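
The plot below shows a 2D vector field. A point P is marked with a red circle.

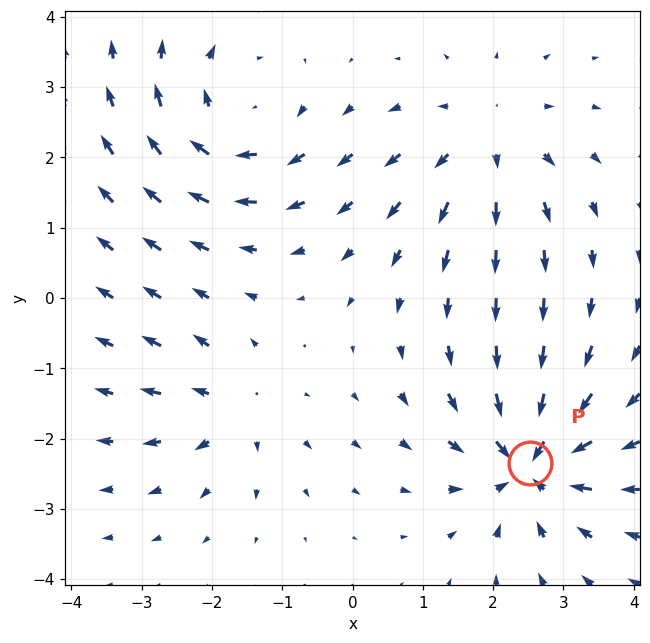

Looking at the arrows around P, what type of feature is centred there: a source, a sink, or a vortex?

At P (2.5, -2.3) the arrows converge inward. Divergence about -7, curl ≈0 — negative divergence with near-zero curl is a sink.

sink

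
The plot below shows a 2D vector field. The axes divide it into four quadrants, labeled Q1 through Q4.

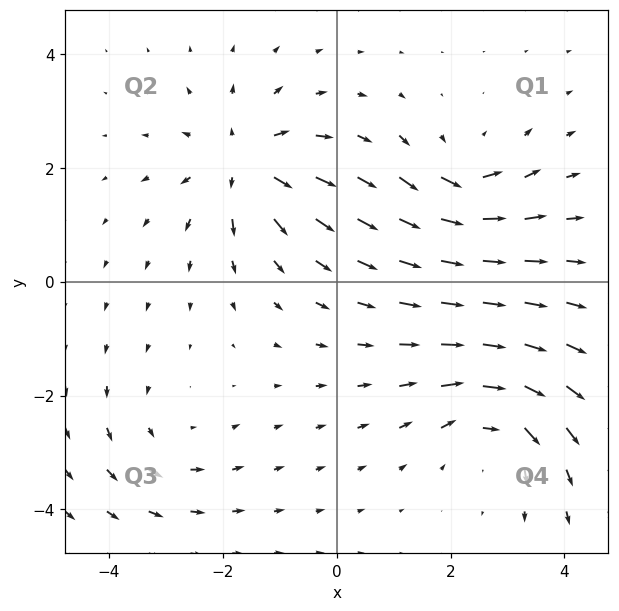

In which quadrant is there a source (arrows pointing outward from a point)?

The source sits at approximately (-1.6, 2.1), which lies in quadrant Q2. The divergence there is about +5, positive as expected for a source.

Q2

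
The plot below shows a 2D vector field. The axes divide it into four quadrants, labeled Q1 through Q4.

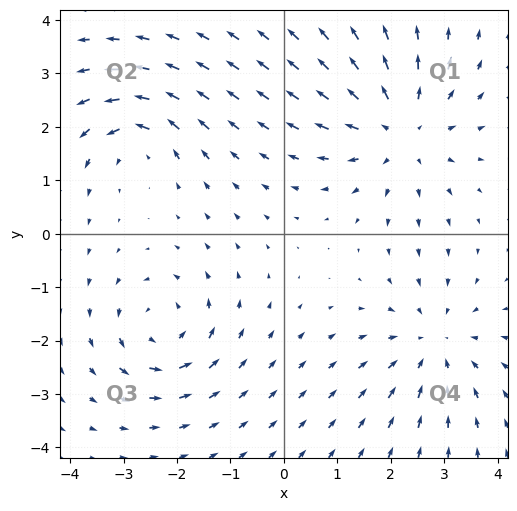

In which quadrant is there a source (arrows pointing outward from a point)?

The source sits at approximately (2.2, 1.9), which lies in quadrant Q1. The divergence there is about +4, positive as expected for a source.

Q1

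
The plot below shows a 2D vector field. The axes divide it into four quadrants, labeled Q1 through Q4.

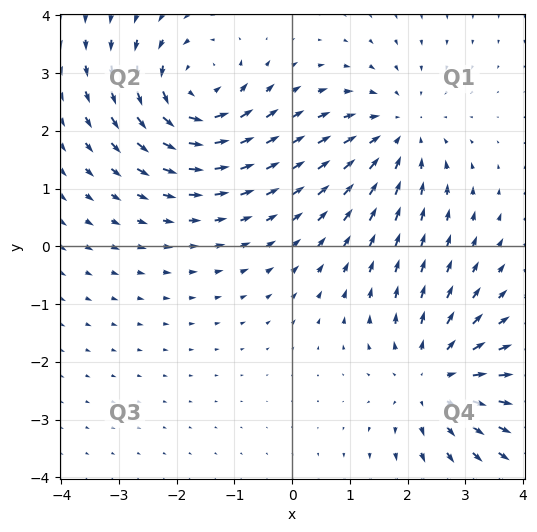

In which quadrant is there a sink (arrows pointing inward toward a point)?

The sink sits at approximately (1.8, 2.0), which lies in quadrant Q1. The divergence there is about -3, negative as expected for a sink.

Q1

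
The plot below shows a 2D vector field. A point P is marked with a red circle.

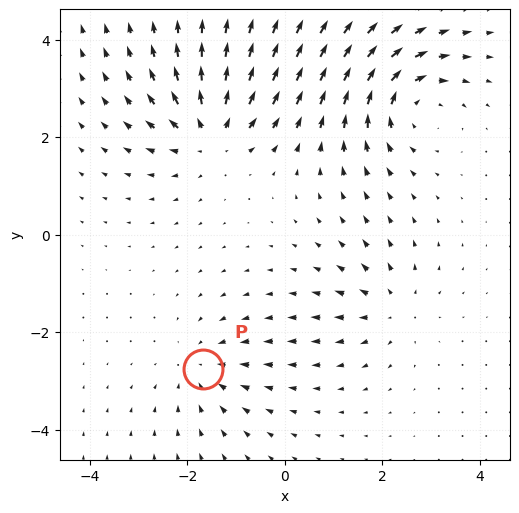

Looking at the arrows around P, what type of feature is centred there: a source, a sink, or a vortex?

sink

At P (-1.7, -2.7) the arrows converge inward. Divergence about -3, curl ≈0 — negative divergence with near-zero curl is a sink.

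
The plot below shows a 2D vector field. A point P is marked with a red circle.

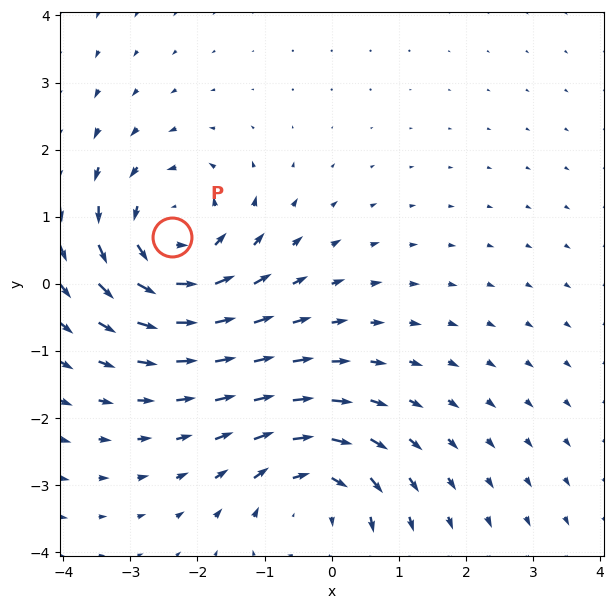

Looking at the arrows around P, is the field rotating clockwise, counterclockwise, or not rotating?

counterclockwise

Near P at (-2.4, 0.7) the arrows circulate counterclockwise. The curl (z-component) there is about +3; positive curl means counterclockwise rotation.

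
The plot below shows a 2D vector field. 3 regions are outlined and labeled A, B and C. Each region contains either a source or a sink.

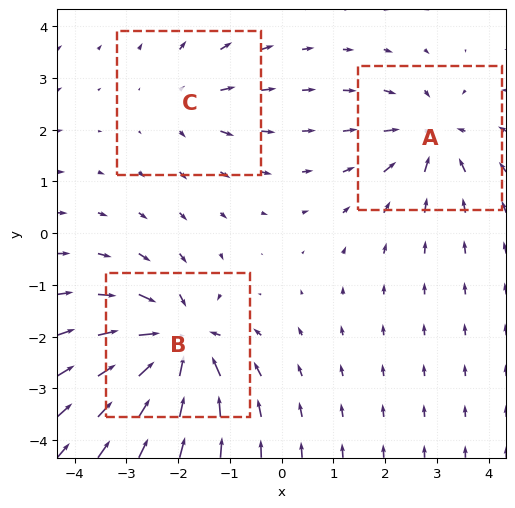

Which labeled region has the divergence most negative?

B

Divergence at each region's feature centre — A: about -4, B: about -6, C: about +2. Region B is most negative.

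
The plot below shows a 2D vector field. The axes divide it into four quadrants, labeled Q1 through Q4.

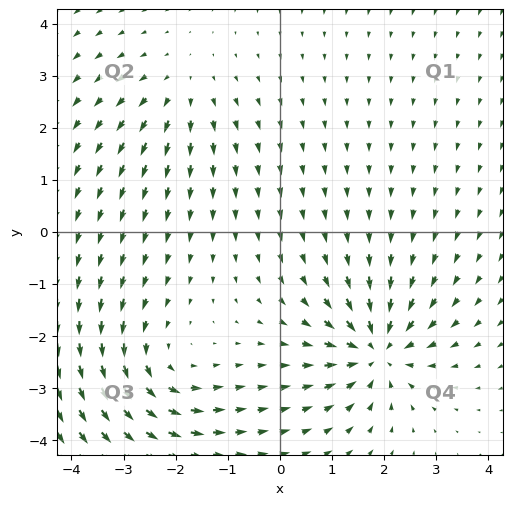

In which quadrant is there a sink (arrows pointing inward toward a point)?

Q4

The sink sits at approximately (1.9, -2.3), which lies in quadrant Q4. The divergence there is about -6, negative as expected for a sink.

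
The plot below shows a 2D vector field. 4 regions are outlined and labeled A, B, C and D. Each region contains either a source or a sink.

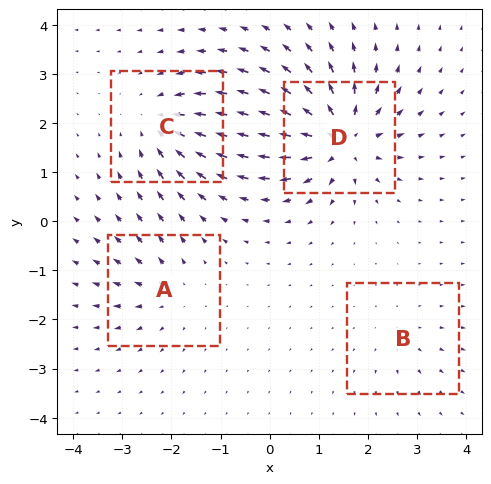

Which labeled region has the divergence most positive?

Divergence at each region's feature centre — A: about +4, B: about +3, C: about -6, D: about +9. Region D is most positive.

D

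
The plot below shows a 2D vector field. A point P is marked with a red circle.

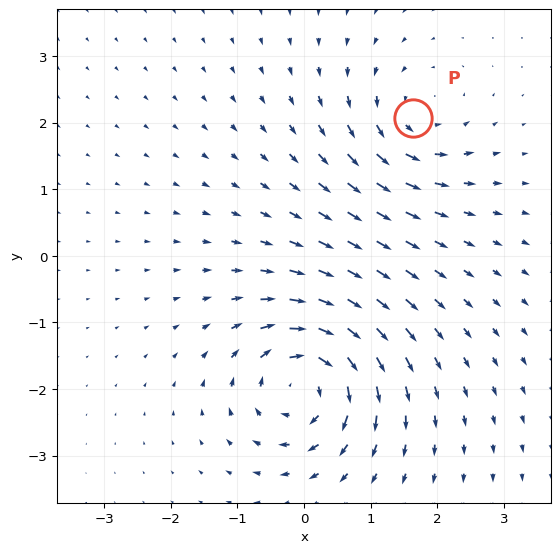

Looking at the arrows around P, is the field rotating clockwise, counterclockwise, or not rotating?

Near P at (1.6, 2.1) the arrows circulate counterclockwise. The curl (z-component) there is about +4; positive curl means counterclockwise rotation.

counterclockwise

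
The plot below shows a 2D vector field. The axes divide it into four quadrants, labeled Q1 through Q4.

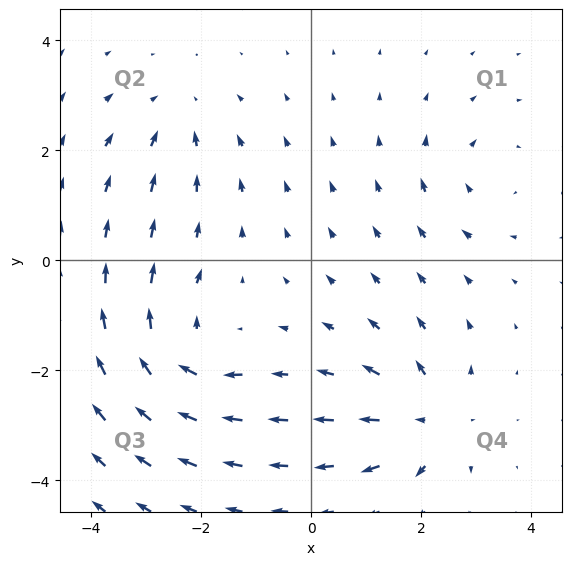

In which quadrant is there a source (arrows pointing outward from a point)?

The source sits at approximately (2.1, -2.9), which lies in quadrant Q4. The divergence there is about +6, positive as expected for a source.

Q4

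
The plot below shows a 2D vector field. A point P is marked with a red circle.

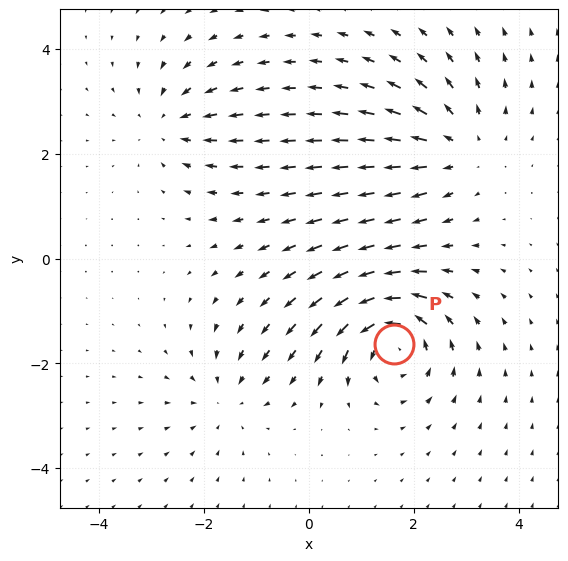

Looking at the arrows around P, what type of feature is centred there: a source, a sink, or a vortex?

vortex

At P (1.6, -1.6) the arrows circulate counterclockwise. Divergence ≈0, curl about +6 — near-zero divergence with nonzero curl is a vortex.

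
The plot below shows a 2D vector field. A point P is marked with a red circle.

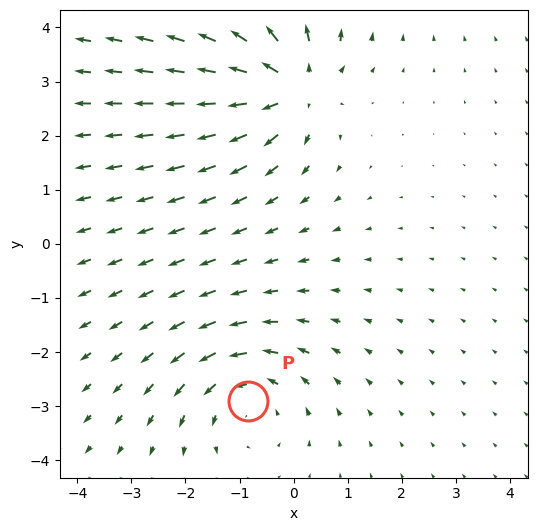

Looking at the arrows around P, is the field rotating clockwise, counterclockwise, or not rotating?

counterclockwise

Near P at (-0.8, -2.9) the arrows circulate counterclockwise. The curl (z-component) there is about +3; positive curl means counterclockwise rotation.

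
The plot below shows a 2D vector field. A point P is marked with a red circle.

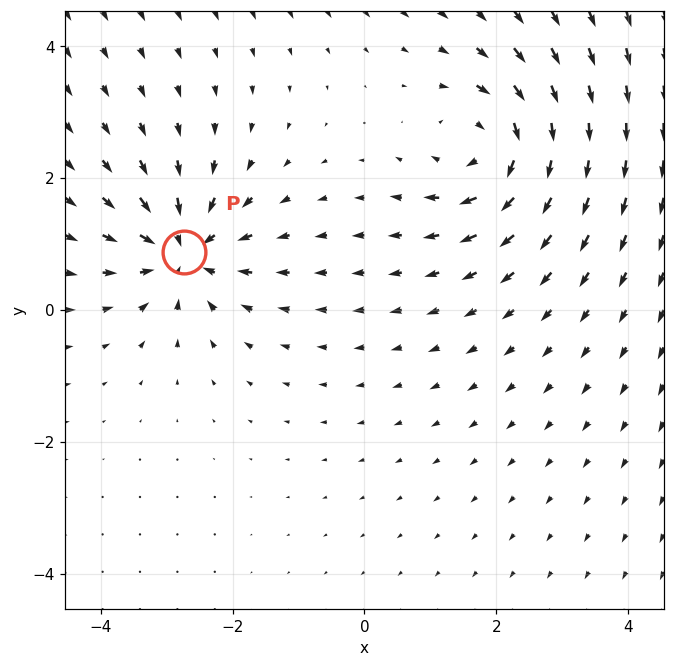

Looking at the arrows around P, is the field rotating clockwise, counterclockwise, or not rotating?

not rotating

Near P at (-2.7, 0.9) the arrows show no circulation. The curl there is ≈0.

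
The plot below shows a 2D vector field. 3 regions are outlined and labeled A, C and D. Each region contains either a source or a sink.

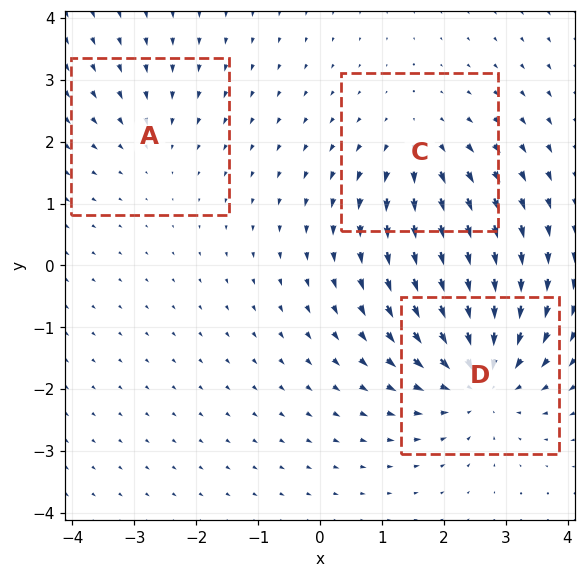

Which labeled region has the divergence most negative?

Divergence at each region's feature centre — A: about -2, C: about +3, D: about -5. Region D is most negative.

D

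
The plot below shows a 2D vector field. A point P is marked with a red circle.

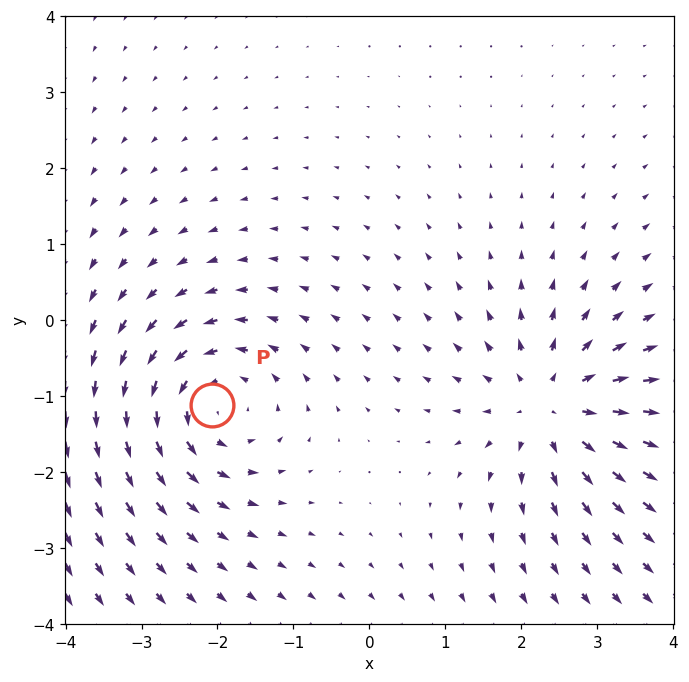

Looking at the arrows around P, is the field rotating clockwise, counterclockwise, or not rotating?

counterclockwise

Near P at (-2.1, -1.1) the arrows circulate counterclockwise. The curl (z-component) there is about +4; positive curl means counterclockwise rotation.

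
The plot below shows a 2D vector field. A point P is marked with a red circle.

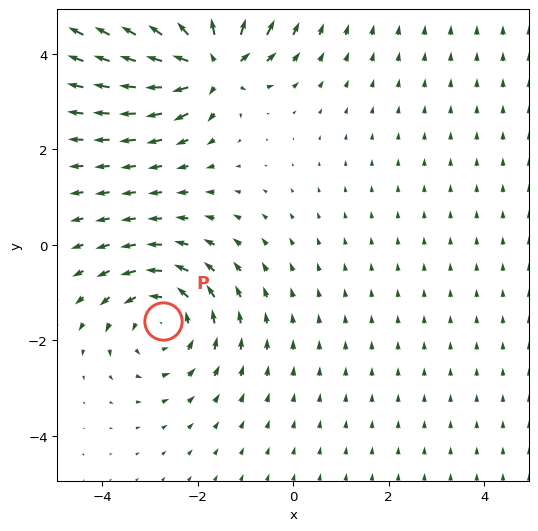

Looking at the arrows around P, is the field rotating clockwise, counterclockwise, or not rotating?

Near P at (-2.7, -1.6) the arrows circulate counterclockwise. The curl (z-component) there is about +3; positive curl means counterclockwise rotation.

counterclockwise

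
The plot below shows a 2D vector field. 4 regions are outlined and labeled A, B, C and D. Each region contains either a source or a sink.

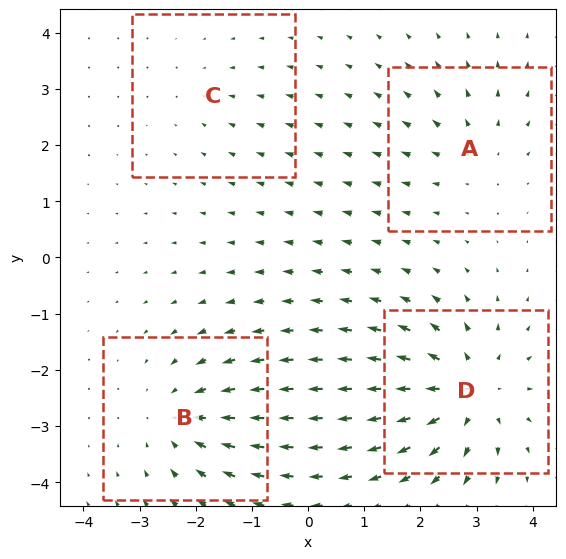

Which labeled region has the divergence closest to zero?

C

Divergence at each region's feature centre — A: about +3, B: about -4, C: about -2, D: about +6. Region C is closest to zero.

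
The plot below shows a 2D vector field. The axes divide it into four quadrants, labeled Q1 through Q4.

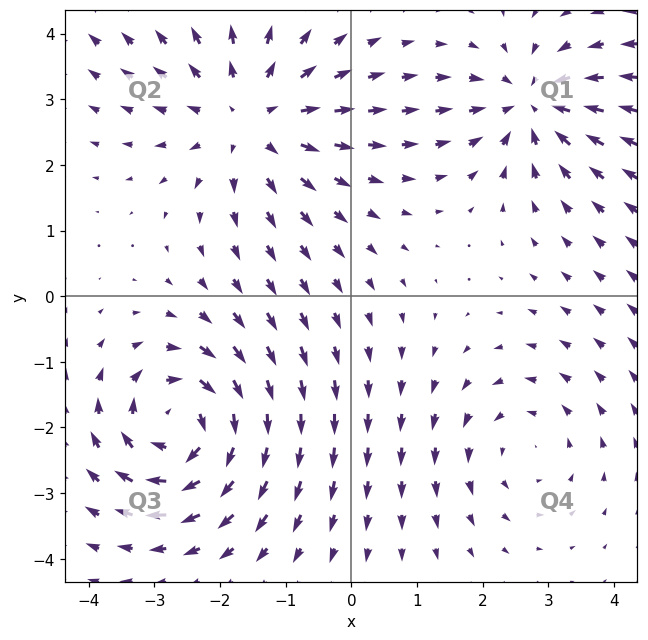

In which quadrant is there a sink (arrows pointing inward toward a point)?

Q1

The sink sits at approximately (2.7, 2.9), which lies in quadrant Q1. The divergence there is about -4, negative as expected for a sink.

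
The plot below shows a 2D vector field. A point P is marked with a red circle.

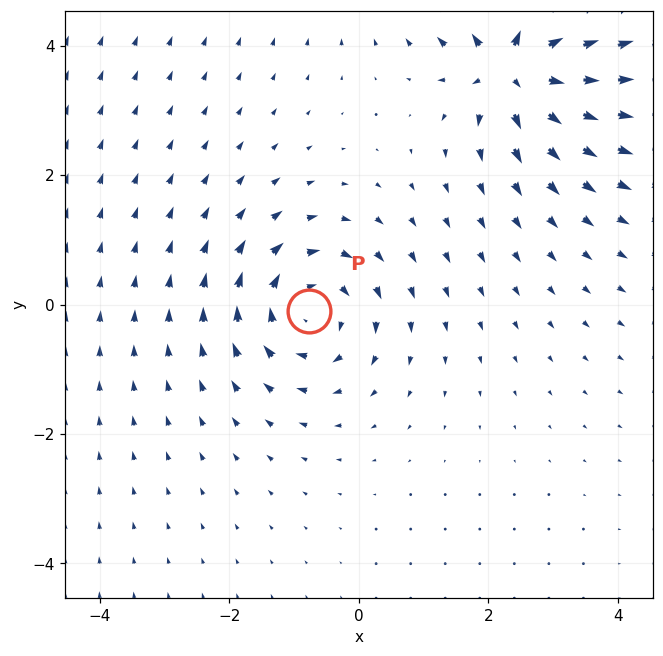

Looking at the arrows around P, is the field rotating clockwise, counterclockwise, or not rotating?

clockwise

Near P at (-0.8, -0.1) the arrows circulate clockwise. The curl (z-component) there is about -4; negative curl means clockwise rotation.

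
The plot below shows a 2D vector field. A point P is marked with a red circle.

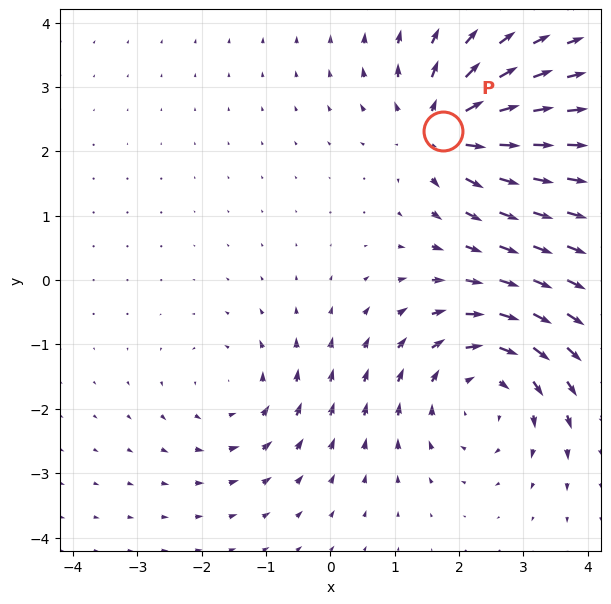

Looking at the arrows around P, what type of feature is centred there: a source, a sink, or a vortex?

At P (1.8, 2.3) the arrows spread outward. Divergence about +5, curl ≈0 — positive divergence with near-zero curl is a source.

source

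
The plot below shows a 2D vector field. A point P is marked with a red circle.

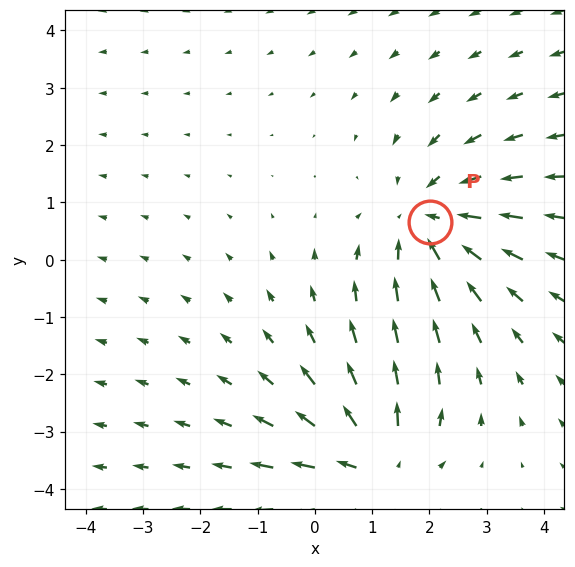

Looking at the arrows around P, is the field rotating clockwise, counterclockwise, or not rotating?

Near P at (2.0, 0.6) the arrows show no circulation. The curl there is ≈0.

not rotating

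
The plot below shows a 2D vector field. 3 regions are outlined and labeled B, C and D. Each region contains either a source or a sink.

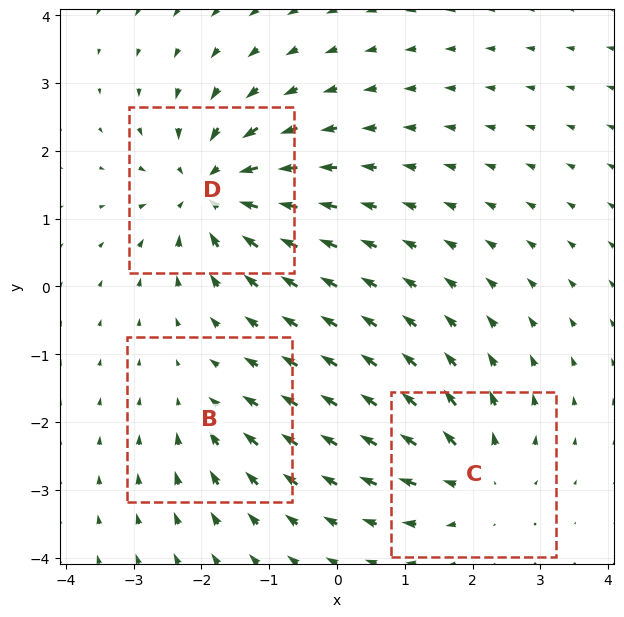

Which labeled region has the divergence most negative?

Divergence at each region's feature centre — B: about -2, C: about +4, D: about -5. Region D is most negative.

D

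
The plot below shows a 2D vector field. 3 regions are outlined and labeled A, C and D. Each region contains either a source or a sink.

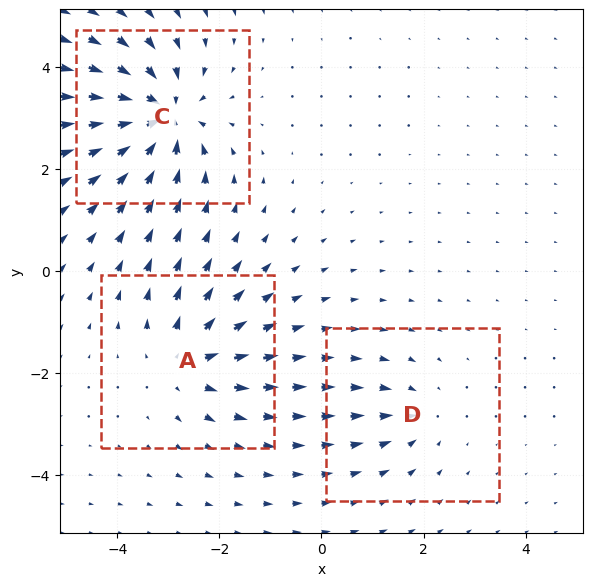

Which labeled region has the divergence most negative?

Divergence at each region's feature centre — A: about +4, C: about -6, D: about -2. Region C is most negative.

C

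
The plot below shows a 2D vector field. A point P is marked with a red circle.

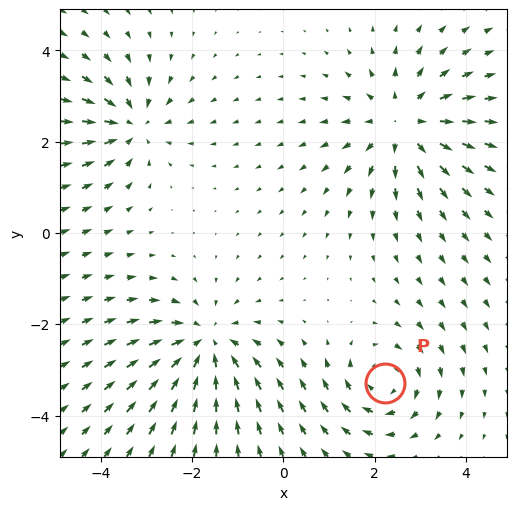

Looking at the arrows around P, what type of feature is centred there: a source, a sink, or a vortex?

At P (2.2, -3.3) the arrows circulate clockwise. Divergence ≈0, curl about -4 — near-zero divergence with nonzero curl is a vortex.

vortex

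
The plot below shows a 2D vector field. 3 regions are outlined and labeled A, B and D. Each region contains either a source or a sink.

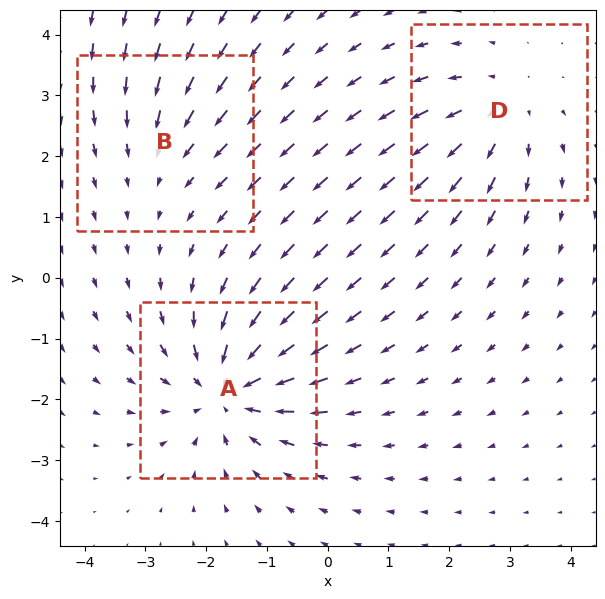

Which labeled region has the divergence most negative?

A

Divergence at each region's feature centre — A: about -5, B: about -2, D: about +3. Region A is most negative.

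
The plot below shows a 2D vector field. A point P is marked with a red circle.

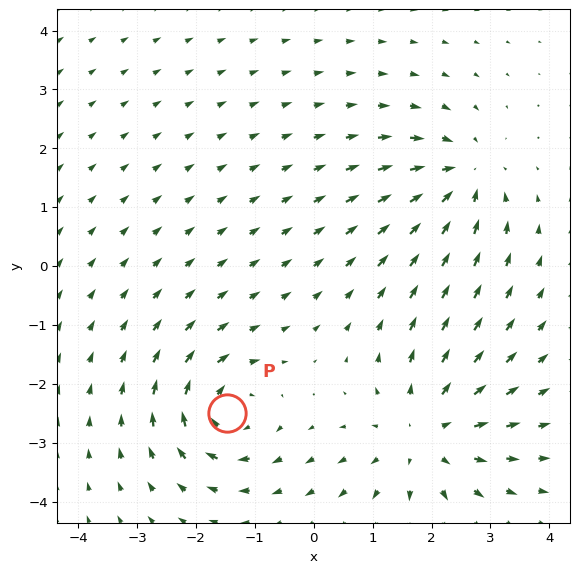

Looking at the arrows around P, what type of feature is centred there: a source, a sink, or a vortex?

vortex

At P (-1.5, -2.5) the arrows circulate clockwise. Divergence ≈0, curl about -5 — near-zero divergence with nonzero curl is a vortex.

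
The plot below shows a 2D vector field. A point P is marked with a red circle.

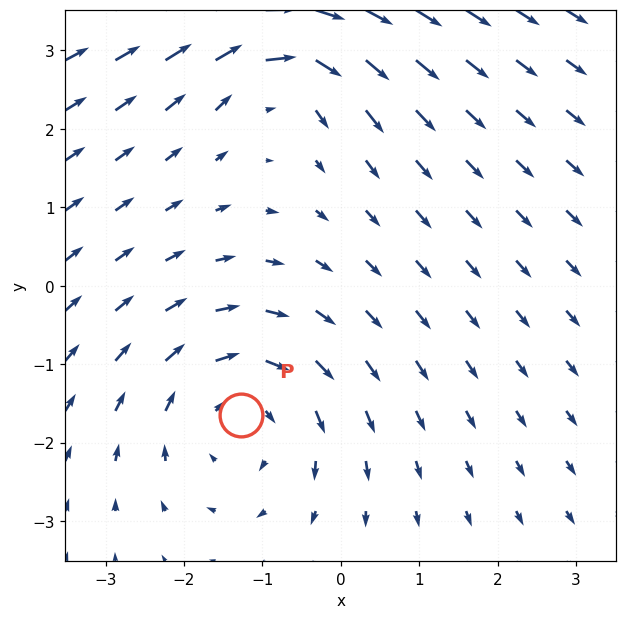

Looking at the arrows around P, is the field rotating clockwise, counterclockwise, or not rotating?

clockwise

Near P at (-1.3, -1.7) the arrows circulate clockwise. The curl (z-component) there is about -3; negative curl means clockwise rotation.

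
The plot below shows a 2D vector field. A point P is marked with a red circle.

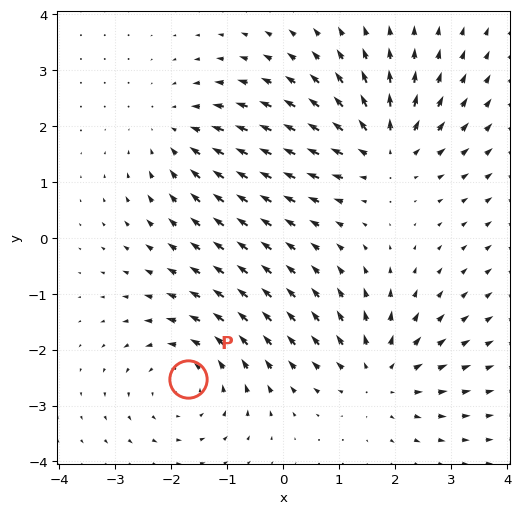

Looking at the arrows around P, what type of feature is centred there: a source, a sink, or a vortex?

vortex

At P (-1.7, -2.5) the arrows circulate counterclockwise. Divergence ≈0, curl about +3 — near-zero divergence with nonzero curl is a vortex.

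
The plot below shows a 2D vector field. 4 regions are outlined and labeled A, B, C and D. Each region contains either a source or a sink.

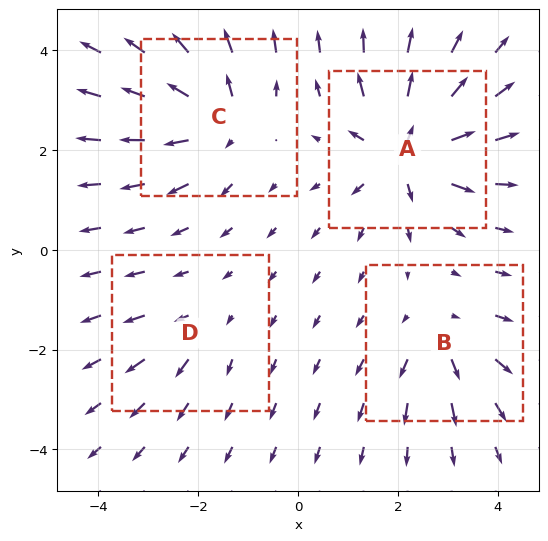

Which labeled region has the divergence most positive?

Divergence at each region's feature centre — A: about +8, B: about +4, C: about +6, D: about +3. Region A is most positive.

A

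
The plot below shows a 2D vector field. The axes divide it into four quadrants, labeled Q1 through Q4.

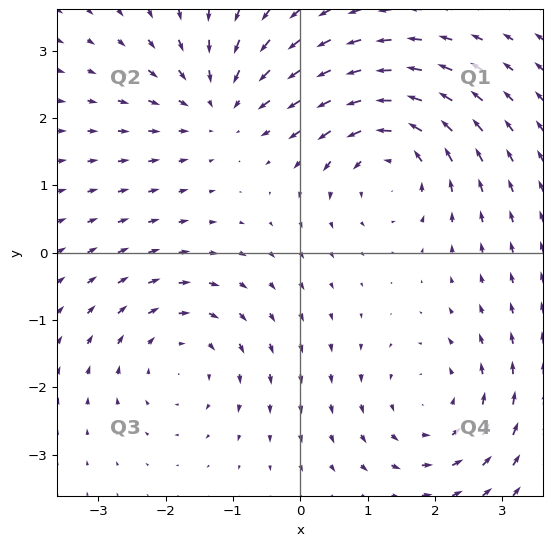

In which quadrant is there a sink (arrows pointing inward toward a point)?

The sink sits at approximately (-1.2, 2.2), which lies in quadrant Q2. The divergence there is about -4, negative as expected for a sink.

Q2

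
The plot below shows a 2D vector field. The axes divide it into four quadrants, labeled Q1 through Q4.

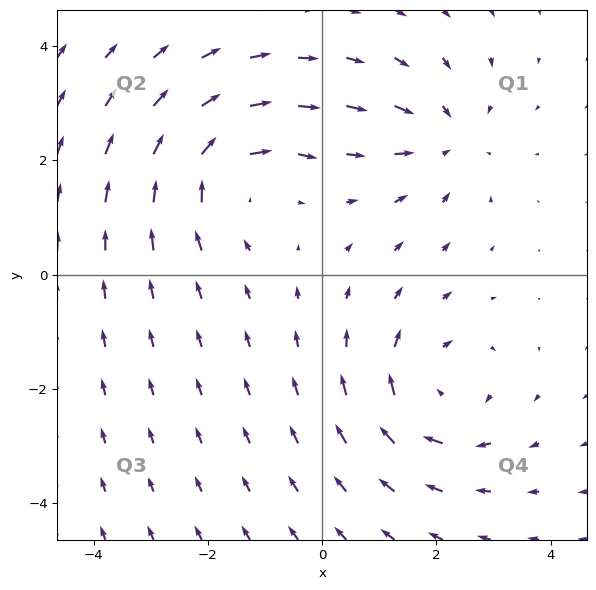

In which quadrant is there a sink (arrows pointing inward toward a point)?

The sink sits at approximately (2.1, 2.4), which lies in quadrant Q1. The divergence there is about -4, negative as expected for a sink.

Q1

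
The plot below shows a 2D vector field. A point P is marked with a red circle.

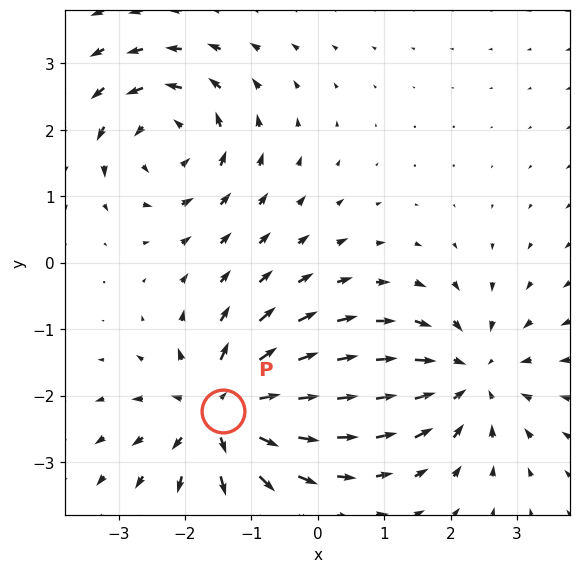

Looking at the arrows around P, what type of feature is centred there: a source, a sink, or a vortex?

At P (-1.4, -2.2) the arrows spread outward. Divergence about +7, curl ≈0 — positive divergence with near-zero curl is a source.

source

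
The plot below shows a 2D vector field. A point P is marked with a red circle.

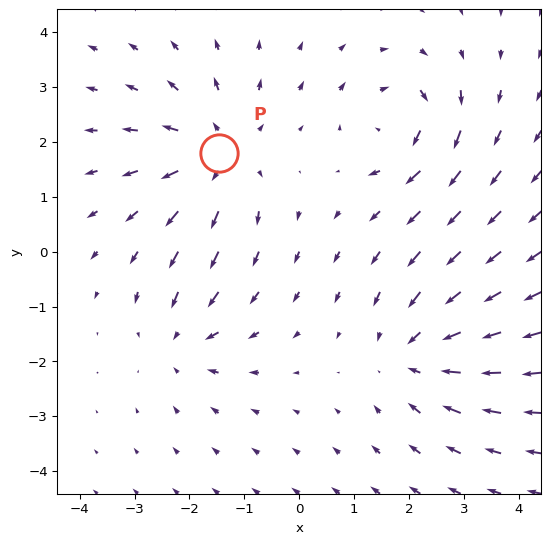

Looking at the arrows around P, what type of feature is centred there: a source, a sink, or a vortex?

At P (-1.5, 1.8) the arrows spread outward. Divergence about +4, curl ≈0 — positive divergence with near-zero curl is a source.

source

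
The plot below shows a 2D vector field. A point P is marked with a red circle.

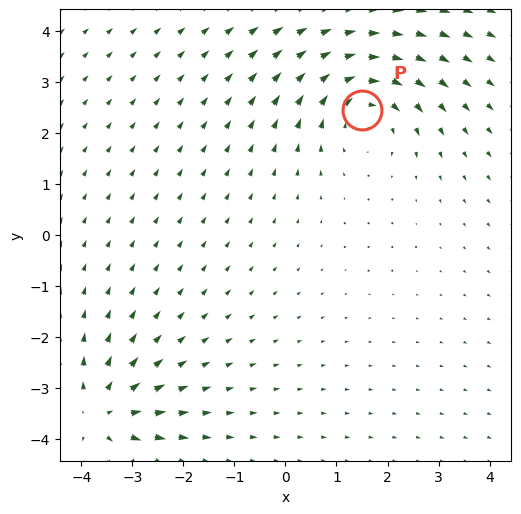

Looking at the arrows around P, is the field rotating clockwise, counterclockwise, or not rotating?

clockwise

Near P at (1.5, 2.4) the arrows circulate clockwise. The curl (z-component) there is about -3; negative curl means clockwise rotation.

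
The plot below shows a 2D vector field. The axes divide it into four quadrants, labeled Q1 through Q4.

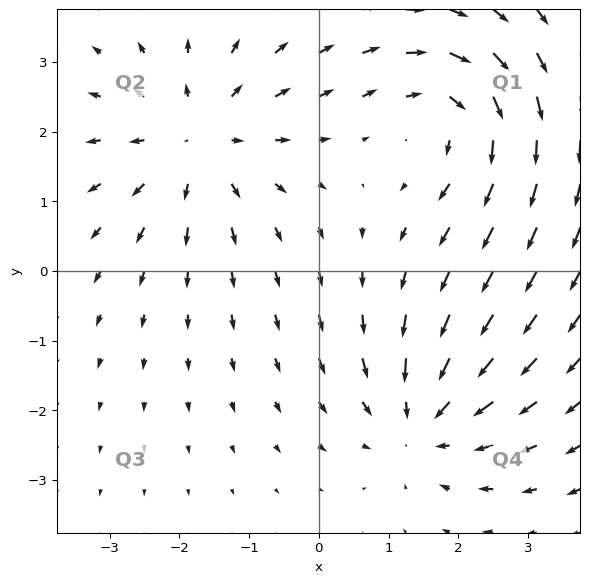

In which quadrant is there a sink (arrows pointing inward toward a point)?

Q4

The sink sits at approximately (1.5, -2.1), which lies in quadrant Q4. The divergence there is about -4, negative as expected for a sink.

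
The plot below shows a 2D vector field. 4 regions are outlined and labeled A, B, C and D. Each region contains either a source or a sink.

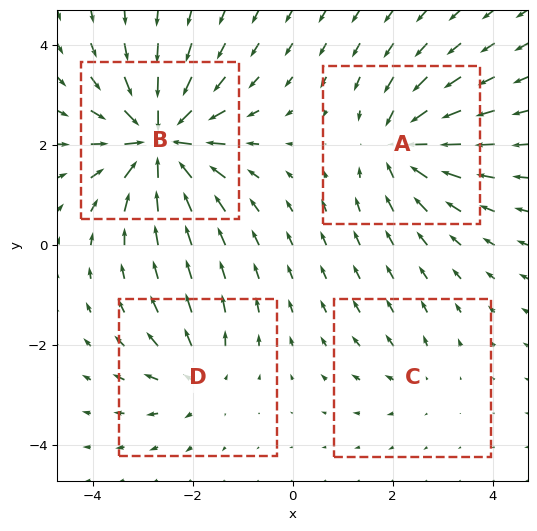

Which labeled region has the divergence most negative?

Divergence at each region's feature centre — A: about -6, B: about -9, C: about +2, D: about +4. Region B is most negative.

B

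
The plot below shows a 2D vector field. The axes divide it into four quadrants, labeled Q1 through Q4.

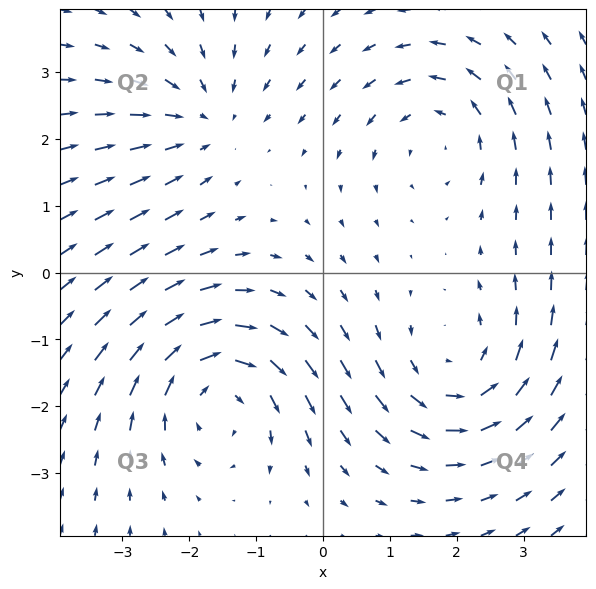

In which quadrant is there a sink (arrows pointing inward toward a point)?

Q2

The sink sits at approximately (-1.8, 2.3), which lies in quadrant Q2. The divergence there is about -3, negative as expected for a sink.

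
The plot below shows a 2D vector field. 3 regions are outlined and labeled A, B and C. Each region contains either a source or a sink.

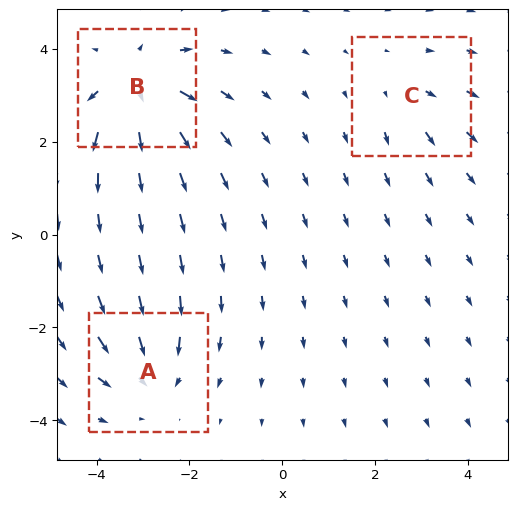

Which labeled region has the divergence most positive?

Divergence at each region's feature centre — A: about -4, B: about +5, C: about +2. Region B is most positive.

B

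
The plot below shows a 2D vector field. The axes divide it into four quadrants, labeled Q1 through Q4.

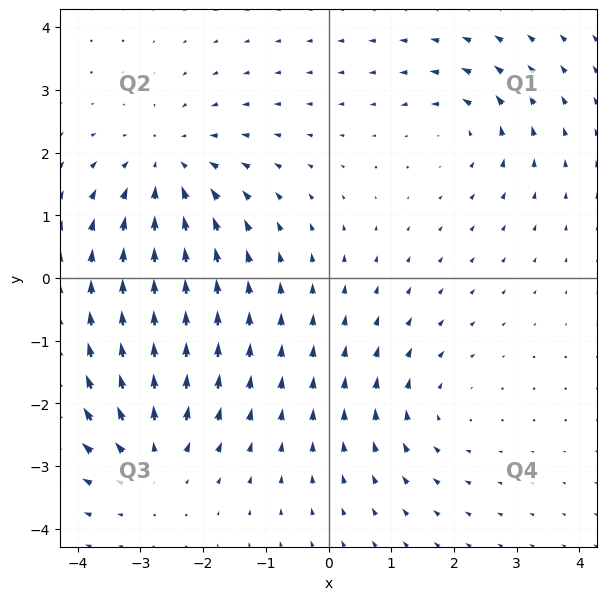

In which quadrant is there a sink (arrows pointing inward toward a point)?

Q2

The sink sits at approximately (-2.6, 1.8), which lies in quadrant Q2. The divergence there is about -4, negative as expected for a sink.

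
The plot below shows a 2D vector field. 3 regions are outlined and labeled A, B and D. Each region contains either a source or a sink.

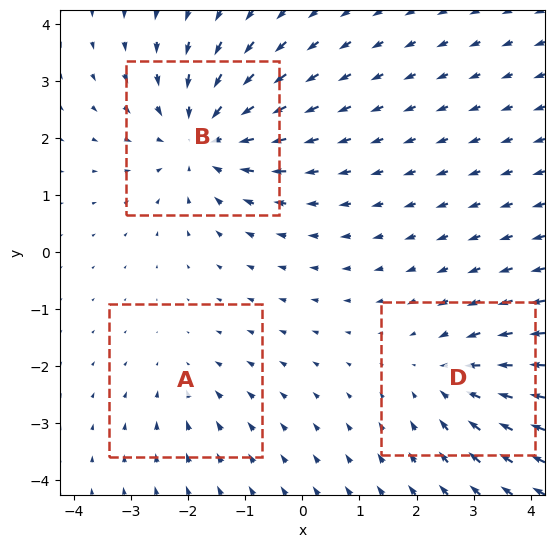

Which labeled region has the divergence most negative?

B

Divergence at each region's feature centre — A: about -2, B: about -4, D: about -3. Region B is most negative.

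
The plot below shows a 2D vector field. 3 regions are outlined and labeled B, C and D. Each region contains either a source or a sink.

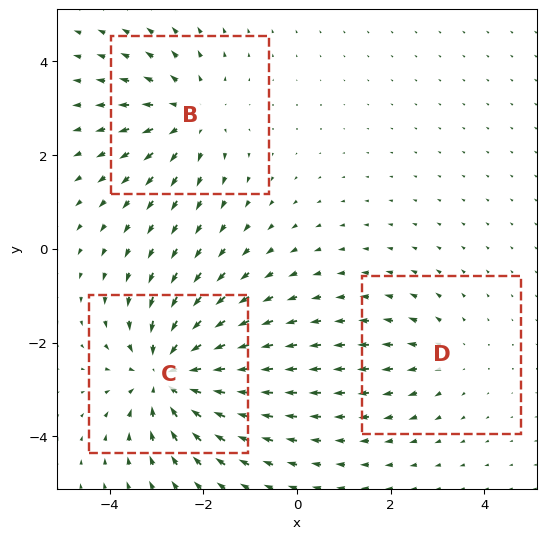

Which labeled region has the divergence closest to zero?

D

Divergence at each region's feature centre — B: about +3, C: about -5, D: about +2. Region D is closest to zero.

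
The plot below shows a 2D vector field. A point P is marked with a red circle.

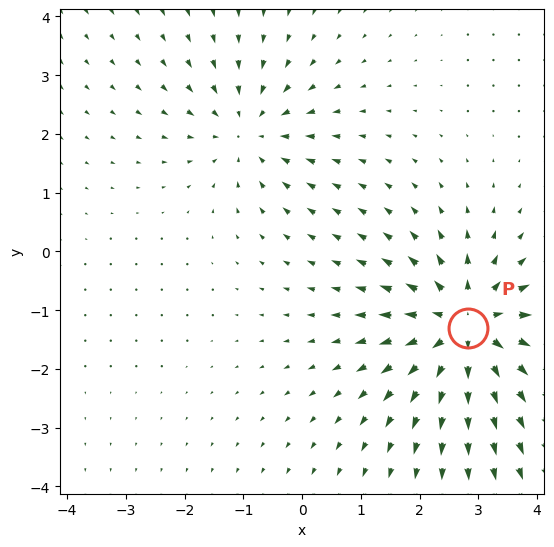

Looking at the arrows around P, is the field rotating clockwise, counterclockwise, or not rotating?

Near P at (2.8, -1.3) the arrows show no circulation. The curl there is ≈0.

not rotating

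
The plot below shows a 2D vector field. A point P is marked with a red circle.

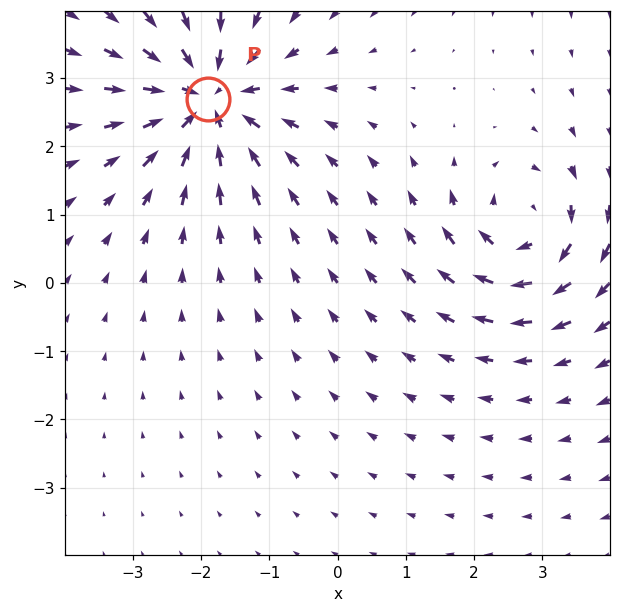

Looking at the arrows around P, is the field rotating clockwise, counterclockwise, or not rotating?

Near P at (-1.9, 2.7) the arrows show no circulation. The curl there is ≈0.

not rotating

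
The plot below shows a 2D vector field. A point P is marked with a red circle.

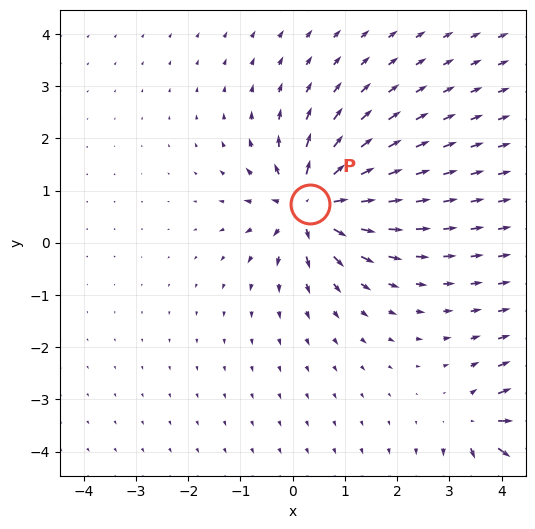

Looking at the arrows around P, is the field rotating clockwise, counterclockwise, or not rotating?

Near P at (0.3, 0.7) the arrows show no circulation. The curl there is ≈0.

not rotating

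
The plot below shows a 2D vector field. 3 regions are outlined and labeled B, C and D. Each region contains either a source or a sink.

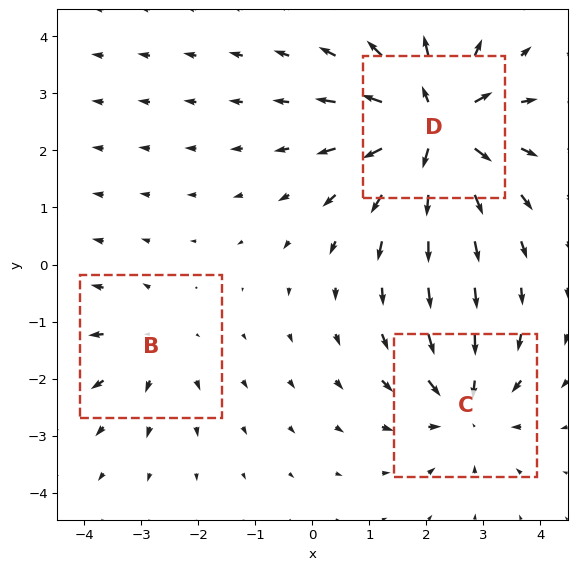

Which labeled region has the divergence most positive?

D

Divergence at each region's feature centre — B: about +2, C: about -4, D: about +6. Region D is most positive.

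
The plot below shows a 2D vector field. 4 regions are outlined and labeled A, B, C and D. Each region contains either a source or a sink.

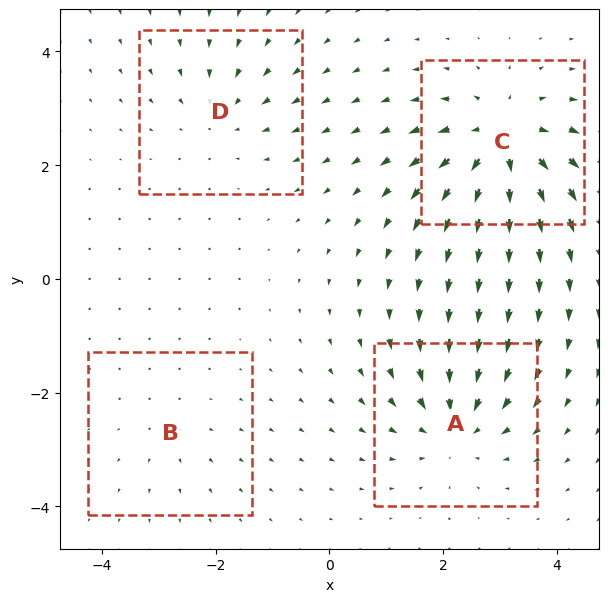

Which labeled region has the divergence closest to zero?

Divergence at each region's feature centre — A: about -5, B: about +2, C: about +7, D: about -4. Region B is closest to zero.

B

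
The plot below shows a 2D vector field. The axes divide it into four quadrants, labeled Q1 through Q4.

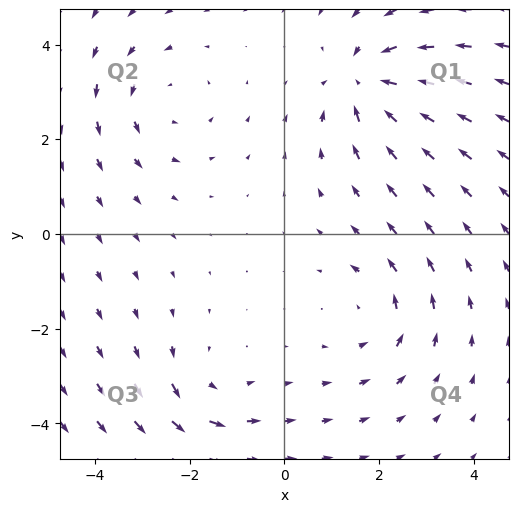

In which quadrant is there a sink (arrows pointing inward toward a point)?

The sink sits at approximately (1.7, 3.2), which lies in quadrant Q1. The divergence there is about -6, negative as expected for a sink.

Q1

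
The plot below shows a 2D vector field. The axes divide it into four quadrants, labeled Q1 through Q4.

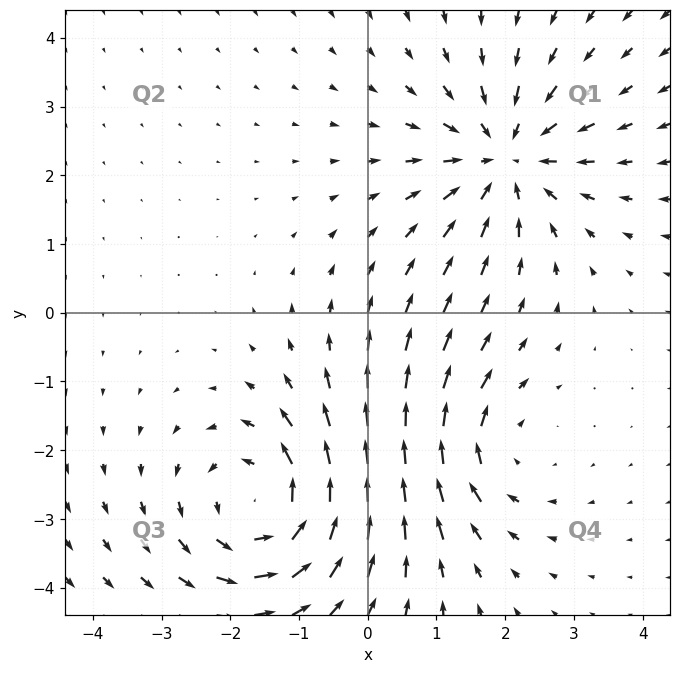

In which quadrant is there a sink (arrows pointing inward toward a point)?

The sink sits at approximately (2.0, 2.3), which lies in quadrant Q1. The divergence there is about -4, negative as expected for a sink.

Q1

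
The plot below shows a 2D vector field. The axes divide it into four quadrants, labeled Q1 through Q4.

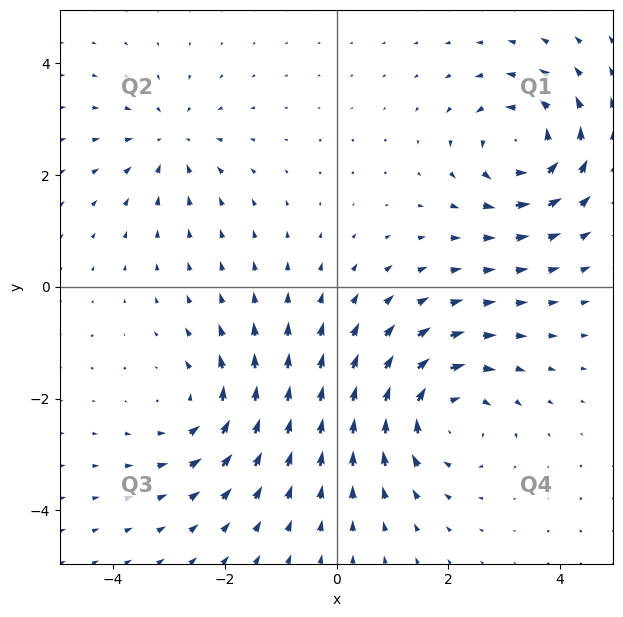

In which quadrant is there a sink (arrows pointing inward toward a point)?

Q2

The sink sits at approximately (-3.0, 2.6), which lies in quadrant Q2. The divergence there is about -4, negative as expected for a sink.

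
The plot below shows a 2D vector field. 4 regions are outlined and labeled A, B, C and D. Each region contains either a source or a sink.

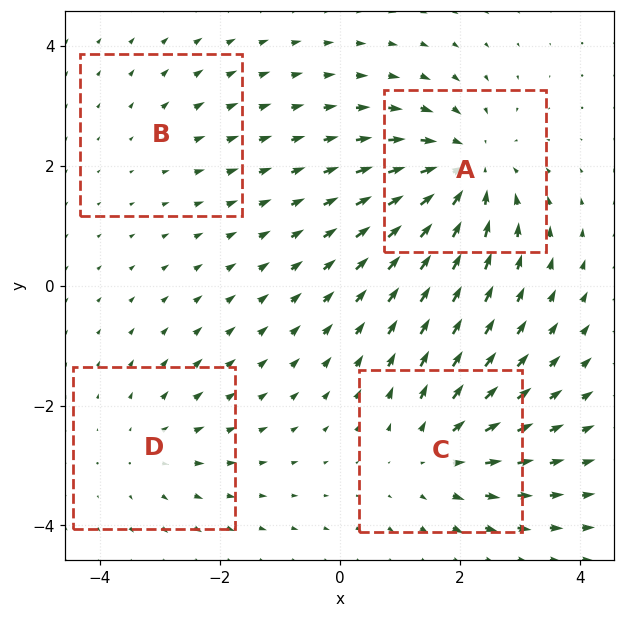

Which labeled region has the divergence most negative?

Divergence at each region's feature centre — A: about -6, B: about +2, C: about +4, D: about +3. Region A is most negative.

A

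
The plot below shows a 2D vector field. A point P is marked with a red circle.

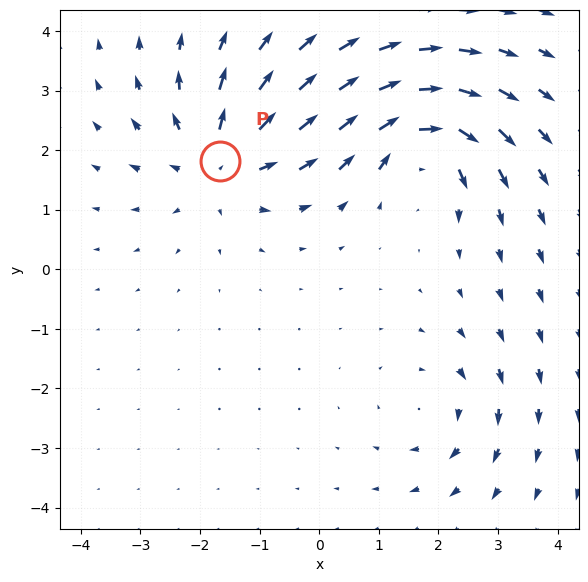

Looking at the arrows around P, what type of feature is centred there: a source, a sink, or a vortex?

source

At P (-1.7, 1.8) the arrows spread outward. Divergence about +5, curl ≈0 — positive divergence with near-zero curl is a source.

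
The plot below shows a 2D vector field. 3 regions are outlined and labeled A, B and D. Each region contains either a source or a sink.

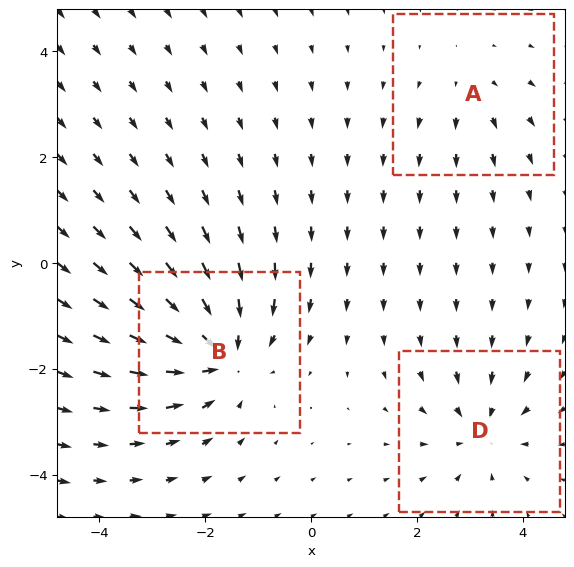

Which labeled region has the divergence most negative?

Divergence at each region's feature centre — A: about +2, B: about -5, D: about -3. Region B is most negative.

B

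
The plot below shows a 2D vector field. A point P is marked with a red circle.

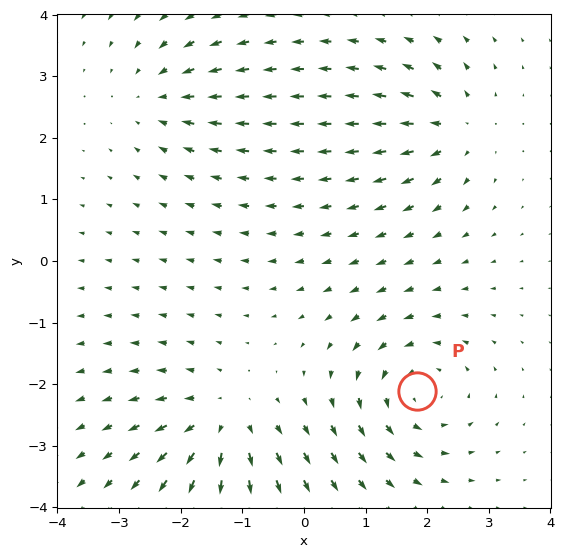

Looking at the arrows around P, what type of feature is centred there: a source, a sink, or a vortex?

vortex

At P (1.8, -2.1) the arrows circulate counterclockwise. Divergence ≈0, curl about +5 — near-zero divergence with nonzero curl is a vortex.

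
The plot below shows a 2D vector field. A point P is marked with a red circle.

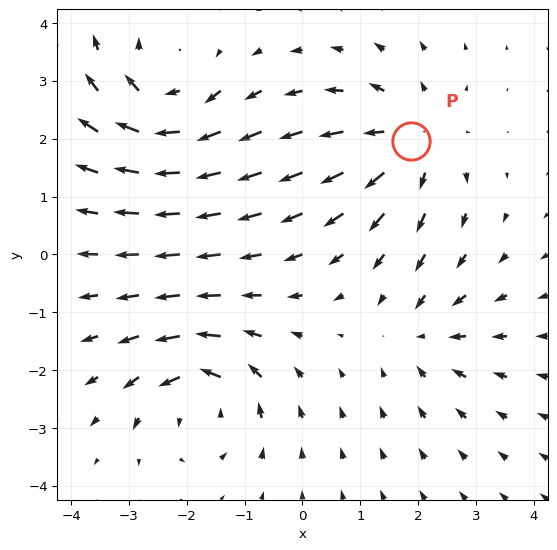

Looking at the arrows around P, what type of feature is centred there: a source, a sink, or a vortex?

At P (1.9, 2.0) the arrows spread outward. Divergence about +4, curl ≈0 — positive divergence with near-zero curl is a source.

source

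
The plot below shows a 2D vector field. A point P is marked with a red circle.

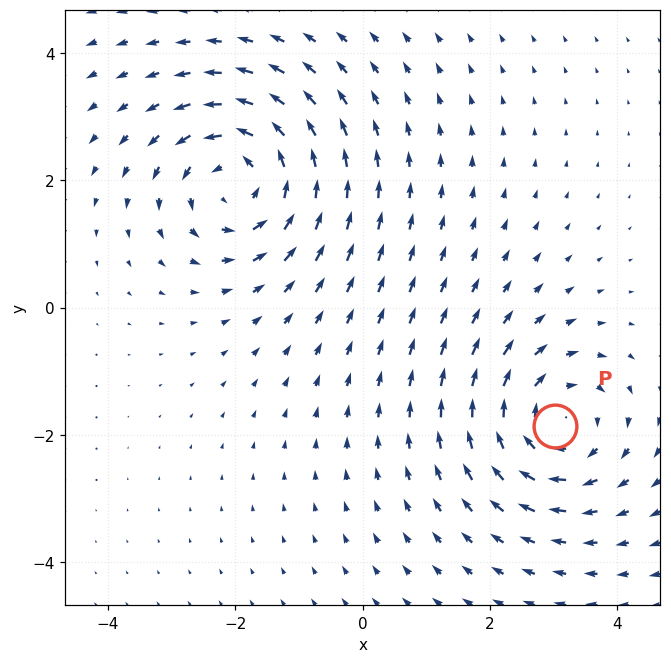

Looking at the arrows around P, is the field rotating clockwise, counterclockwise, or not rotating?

Near P at (3.0, -1.9) the arrows circulate clockwise. The curl (z-component) there is about -5; negative curl means clockwise rotation.

clockwise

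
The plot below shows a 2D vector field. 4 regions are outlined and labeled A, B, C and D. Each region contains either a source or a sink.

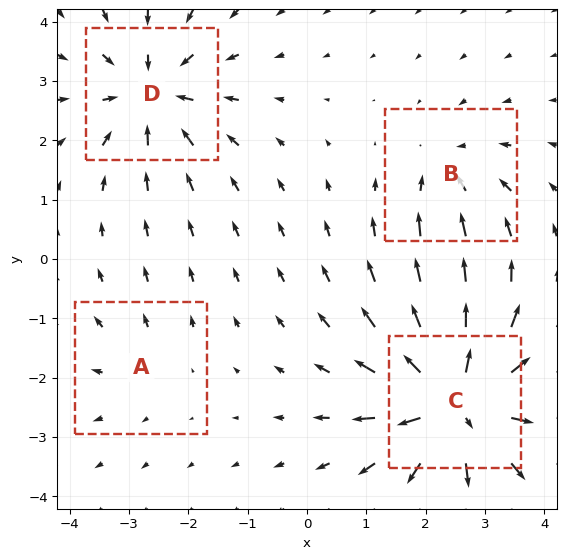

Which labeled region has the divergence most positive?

C

Divergence at each region's feature centre — A: about +2, B: about -3, C: about +8, D: about -5. Region C is most positive.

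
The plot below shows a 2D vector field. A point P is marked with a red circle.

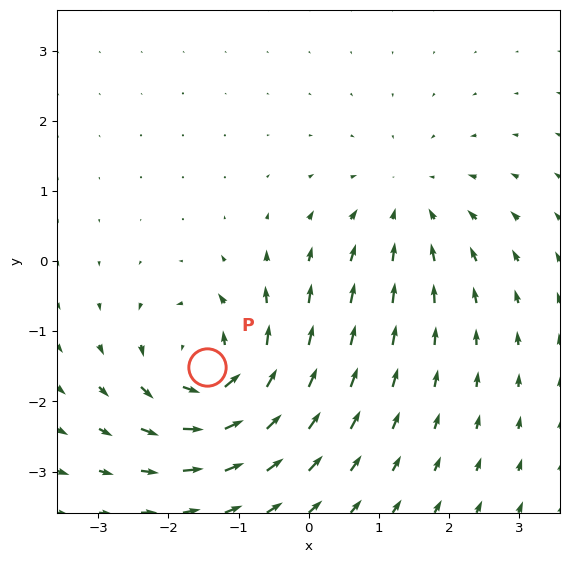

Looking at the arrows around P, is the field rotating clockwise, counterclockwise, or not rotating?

counterclockwise

Near P at (-1.5, -1.5) the arrows circulate counterclockwise. The curl (z-component) there is about +7; positive curl means counterclockwise rotation.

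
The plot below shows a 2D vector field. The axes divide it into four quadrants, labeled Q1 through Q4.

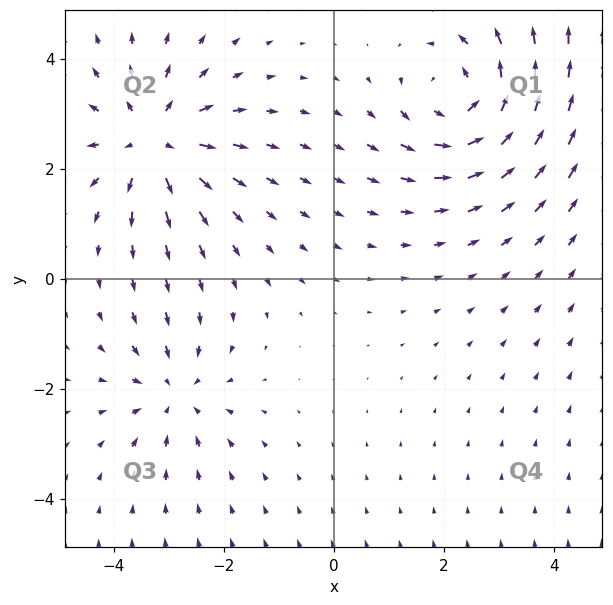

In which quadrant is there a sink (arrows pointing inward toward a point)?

The sink sits at approximately (-2.9, -2.1), which lies in quadrant Q3. The divergence there is about -3, negative as expected for a sink.

Q3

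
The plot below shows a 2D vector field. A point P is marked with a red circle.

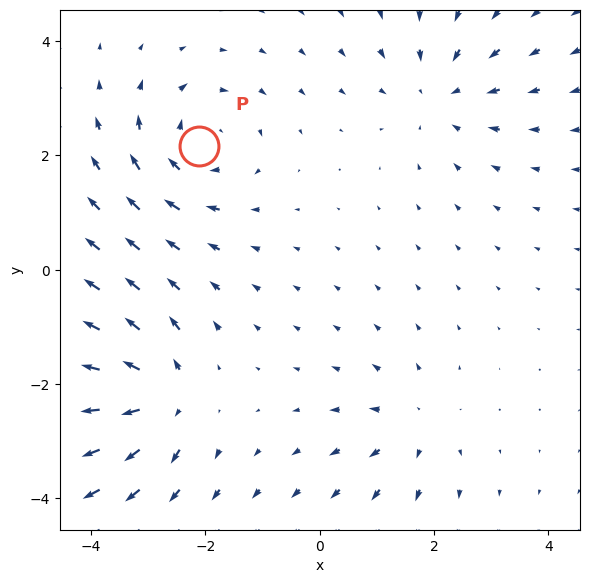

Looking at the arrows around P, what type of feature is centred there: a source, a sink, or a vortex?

vortex

At P (-2.1, 2.2) the arrows circulate clockwise. Divergence ≈0, curl about -4 — near-zero divergence with nonzero curl is a vortex.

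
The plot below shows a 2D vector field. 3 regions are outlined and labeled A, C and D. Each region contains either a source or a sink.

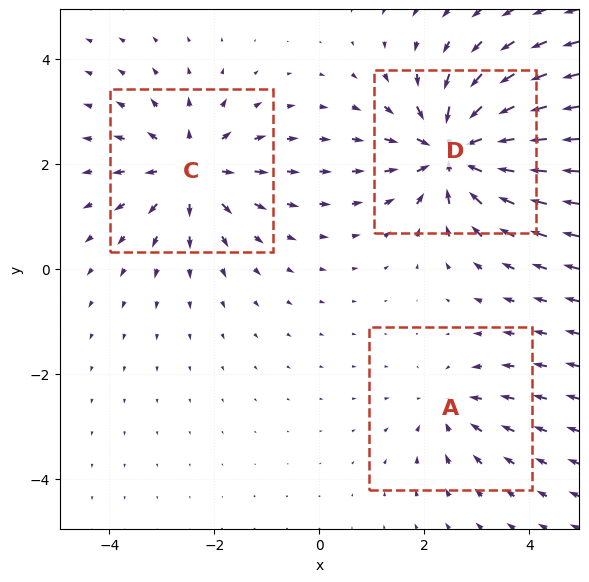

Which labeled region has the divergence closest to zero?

Divergence at each region's feature centre — A: about -2, C: about +4, D: about -6. Region A is closest to zero.

A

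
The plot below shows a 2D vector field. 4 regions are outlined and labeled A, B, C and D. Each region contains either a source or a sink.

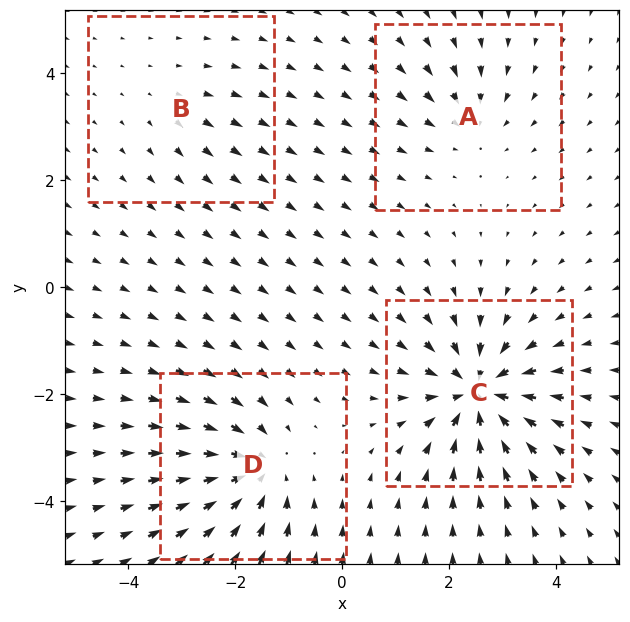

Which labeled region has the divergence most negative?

C

Divergence at each region's feature centre — A: about -4, B: about +2, C: about -8, D: about -6. Region C is most negative.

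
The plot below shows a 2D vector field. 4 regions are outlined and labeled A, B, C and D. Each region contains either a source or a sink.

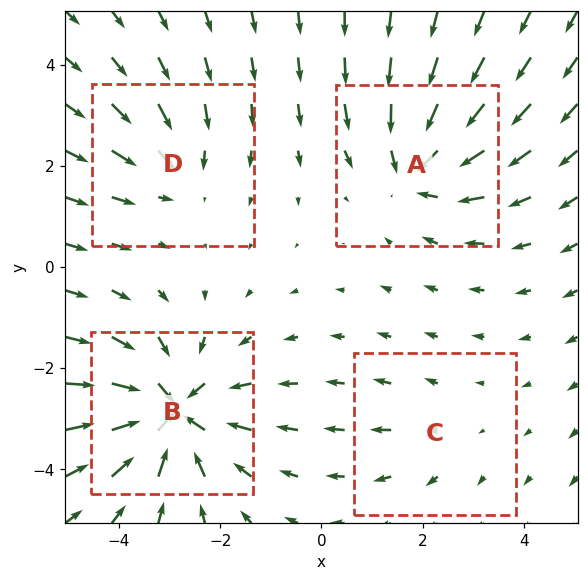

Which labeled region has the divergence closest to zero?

C

Divergence at each region's feature centre — A: about -5, B: about -7, C: about +2, D: about -3. Region C is closest to zero.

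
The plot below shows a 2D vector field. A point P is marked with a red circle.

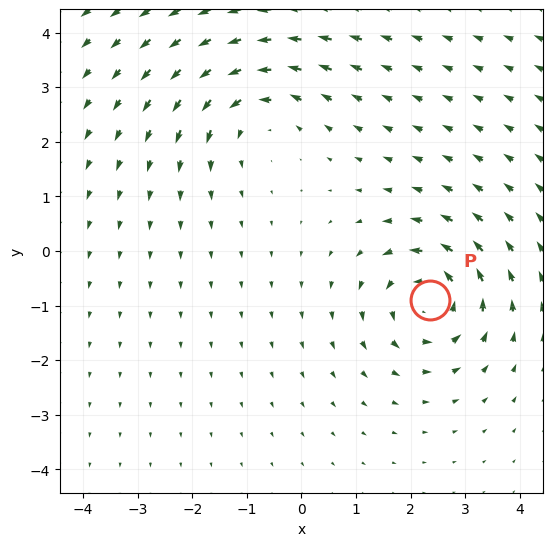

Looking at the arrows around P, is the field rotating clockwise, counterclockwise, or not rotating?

counterclockwise

Near P at (2.3, -0.9) the arrows circulate counterclockwise. The curl (z-component) there is about +4; positive curl means counterclockwise rotation.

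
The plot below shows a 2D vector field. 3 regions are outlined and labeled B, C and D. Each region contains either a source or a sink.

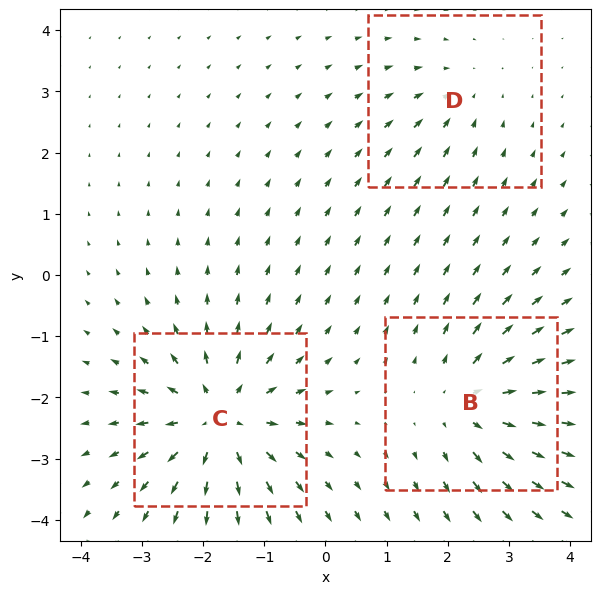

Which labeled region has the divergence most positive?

Divergence at each region's feature centre — B: about +4, C: about +5, D: about -2. Region C is most positive.

C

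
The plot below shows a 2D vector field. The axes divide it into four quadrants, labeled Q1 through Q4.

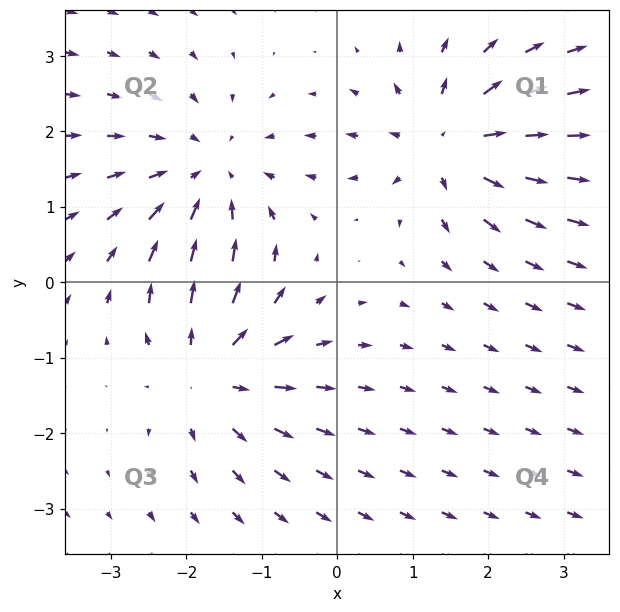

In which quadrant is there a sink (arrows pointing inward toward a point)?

The sink sits at approximately (-1.7, 1.4), which lies in quadrant Q2. The divergence there is about -3, negative as expected for a sink.

Q2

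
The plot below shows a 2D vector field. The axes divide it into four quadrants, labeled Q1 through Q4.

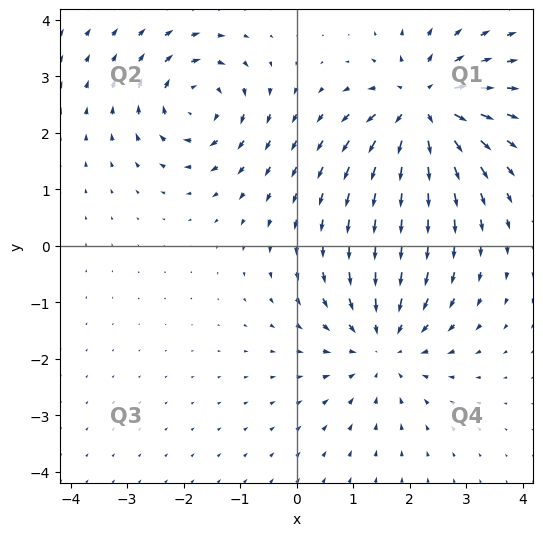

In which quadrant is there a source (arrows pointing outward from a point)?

The source sits at approximately (2.2, 2.5), which lies in quadrant Q1. The divergence there is about +6, positive as expected for a source.

Q1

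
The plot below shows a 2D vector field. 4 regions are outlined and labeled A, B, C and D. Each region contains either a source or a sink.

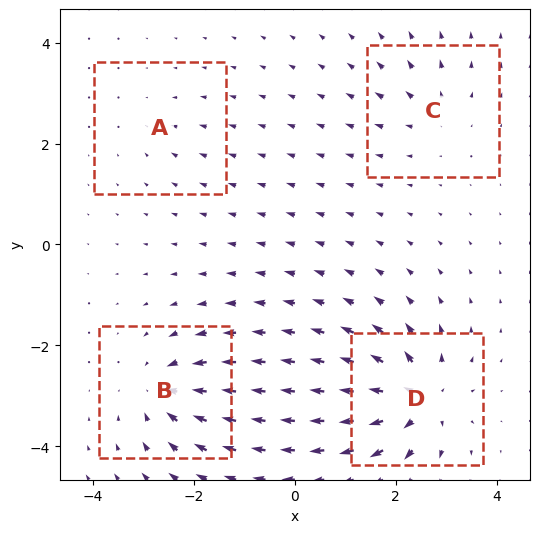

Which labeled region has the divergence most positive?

D

Divergence at each region's feature centre — A: about -2, B: about -7, C: about +4, D: about +9. Region D is most positive.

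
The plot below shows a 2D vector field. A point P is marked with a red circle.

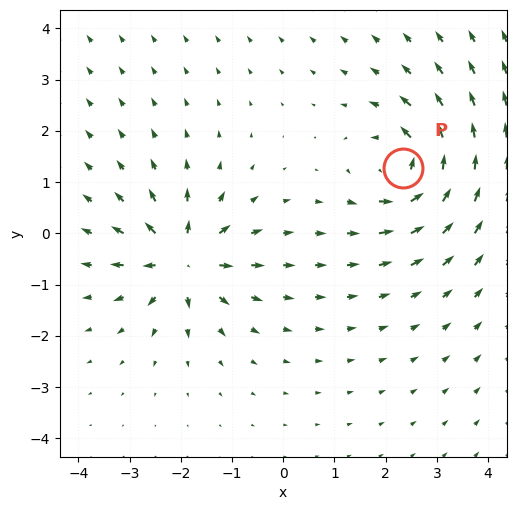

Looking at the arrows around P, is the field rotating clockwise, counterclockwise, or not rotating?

counterclockwise

Near P at (2.3, 1.3) the arrows circulate counterclockwise. The curl (z-component) there is about +6; positive curl means counterclockwise rotation.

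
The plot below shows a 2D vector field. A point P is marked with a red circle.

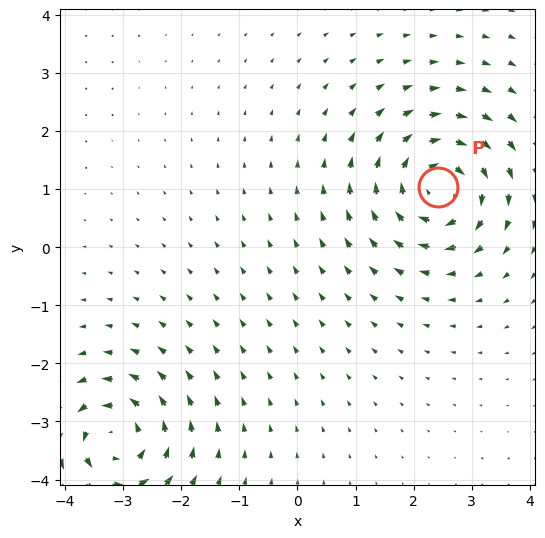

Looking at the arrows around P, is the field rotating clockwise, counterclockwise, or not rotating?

Near P at (2.4, 1.0) the arrows circulate clockwise. The curl (z-component) there is about -5; negative curl means clockwise rotation.

clockwise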